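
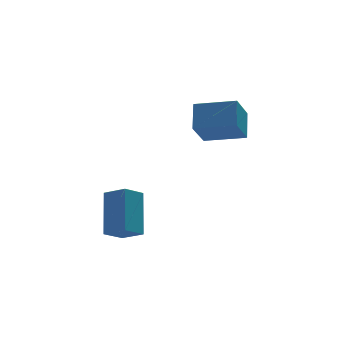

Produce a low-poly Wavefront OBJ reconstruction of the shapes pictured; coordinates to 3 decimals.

v -0.516 3.025 -4.945
v -1.273 2.702 -4.47
v -0.141 4.196 -3.549
v -0.897 3.872 -3.074
v 0.037 2.348 -4.526
v -0.719 2.024 -4.051
v 0.413 3.518 -3.13
v -0.344 3.195 -2.655
v 2.882 4.229 -1.24
v 2.21 3.507 -0.26
v 3.2 5.045 -0.42
v 2.528 4.323 0.56
v 4.192 3.417 -0.94
v 3.52 2.695 0.04
v 4.51 4.233 -0.12
v 3.838 3.511 0.86
f 2 4 1
f 5 2 1
f 1 4 3
f 3 5 1
f 2 8 4
f 6 2 5
f 6 8 2
f 4 8 3
f 7 5 3
f 3 8 7
f 7 6 5
f 8 6 7
f 10 12 9
f 13 10 9
f 9 12 11
f 11 13 9
f 10 16 12
f 14 10 13
f 14 16 10
f 12 16 11
f 15 13 11
f 11 16 15
f 15 14 13
f 16 14 15



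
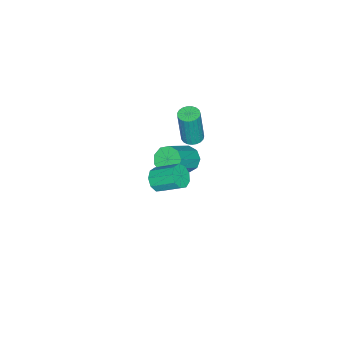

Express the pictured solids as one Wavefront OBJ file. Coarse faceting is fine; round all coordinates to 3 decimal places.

v 2.602 -0.5 2.948
v 3.203 -0.476 3.05
v 3.039 0.604 3.755
v 2.438 0.58 3.652
v 3.108 -0.264 2.704
v 2.945 0.816 3.408
v 2.777 -0.163 2.471
v 2.614 0.918 3.175
v 2.364 -0.219 2.462
v 2.2 0.861 3.166
v 2.062 -0.407 2.68
v 1.898 0.673 3.384
v 2.012 -0.639 3.023
v 1.849 0.442 3.728
v 2.239 -0.805 3.332
v 2.075 0.275 4.036
v 2.635 -0.829 3.46
v 2.471 0.251 4.165
v 3.016 -0.699 3.349
v 2.852 0.381 4.054
v -1.809 -1.172 1.556
v -1.336 -0.958 1.518
v -1.139 -1.054 3.405
v -1.611 -1.268 3.444
v -1.463 -0.784 1.54
v -1.265 -0.88 3.427
v -1.649 -0.677 1.565
v -1.452 -0.773 3.452
v -1.863 -0.656 1.588
v -1.666 -0.752 3.476
v -2.067 -0.724 1.606
v -1.87 -0.82 3.494
v -2.227 -0.869 1.615
v -2.03 -0.965 3.503
v -2.314 -1.067 1.615
v -2.117 -1.163 3.502
v -2.314 -1.283 1.604
v -2.117 -1.379 3.491
v -2.227 -1.479 1.584
v -2.03 -1.576 3.472
v -2.067 -1.623 1.56
v -1.87 -1.719 3.448
v -1.863 -1.689 1.536
v -1.665 -1.785 3.423
v -1.649 -1.665 1.515
v -1.452 -1.761 3.402
v -1.462 -1.556 1.501
v -1.265 -1.652 3.388
v -1.336 -1.381 1.496
v -1.139 -1.477 3.384
v -1.291 -1.169 1.502
v -1.094 -1.265 3.39
v -3.743 -2.53 -2.773
v -3.284 -2.638 -3.343
v -1.898 -2.898 -2.178
v -2.357 -2.79 -1.607
v -3.295 -2.147 -3.22
v -1.909 -2.407 -2.055
v -3.516 -1.835 -2.888
v -2.129 -2.095 -1.723
v -3.843 -1.848 -2.502
v -2.456 -2.109 -1.336
v -4.123 -2.181 -2.242
v -2.737 -2.441 -1.077
v -4.226 -2.676 -2.231
v -2.839 -2.937 -1.066
v -4.103 -3.103 -2.473
v -2.716 -3.364 -1.308
v -3.811 -3.262 -2.855
v -2.425 -3.522 -1.69
v -3.488 -3.078 -3.199
v -2.101 -3.339 -2.034
f 2 1 5
f 2 5 3
f 3 5 6
f 3 6 4
f 5 1 7
f 5 7 6
f 6 7 8
f 6 8 4
f 7 1 9
f 7 9 8
f 8 9 10
f 8 10 4
f 9 1 11
f 9 11 10
f 10 11 12
f 10 12 4
f 11 1 13
f 11 13 12
f 12 13 14
f 12 14 4
f 13 1 15
f 13 15 14
f 14 15 16
f 14 16 4
f 15 1 17
f 15 17 16
f 16 17 18
f 16 18 4
f 17 1 19
f 17 19 18
f 18 19 20
f 18 20 4
f 19 1 2
f 19 2 20
f 20 2 3
f 20 3 4
f 22 21 25
f 22 25 23
f 23 25 26
f 23 26 24
f 25 21 27
f 25 27 26
f 26 27 28
f 26 28 24
f 27 21 29
f 27 29 28
f 28 29 30
f 28 30 24
f 29 21 31
f 29 31 30
f 30 31 32
f 30 32 24
f 31 21 33
f 31 33 32
f 32 33 34
f 32 34 24
f 33 21 35
f 33 35 34
f 34 35 36
f 34 36 24
f 35 21 37
f 35 37 36
f 36 37 38
f 36 38 24
f 37 21 39
f 37 39 38
f 38 39 40
f 38 40 24
f 39 21 41
f 39 41 40
f 40 41 42
f 40 42 24
f 41 21 43
f 41 43 42
f 42 43 44
f 42 44 24
f 43 21 45
f 43 45 44
f 44 45 46
f 44 46 24
f 45 21 47
f 45 47 46
f 46 47 48
f 46 48 24
f 47 21 49
f 47 49 48
f 48 49 50
f 48 50 24
f 49 21 51
f 49 51 50
f 50 51 52
f 50 52 24
f 51 21 22
f 51 22 52
f 52 22 23
f 52 23 24
f 54 53 57
f 54 57 55
f 55 57 58
f 55 58 56
f 57 53 59
f 57 59 58
f 58 59 60
f 58 60 56
f 59 53 61
f 59 61 60
f 60 61 62
f 60 62 56
f 61 53 63
f 61 63 62
f 62 63 64
f 62 64 56
f 63 53 65
f 63 65 64
f 64 65 66
f 64 66 56
f 65 53 67
f 65 67 66
f 66 67 68
f 66 68 56
f 67 53 69
f 67 69 68
f 68 69 70
f 68 70 56
f 69 53 71
f 69 71 70
f 70 71 72
f 70 72 56
f 71 53 54
f 71 54 72
f 72 54 55
f 72 55 56



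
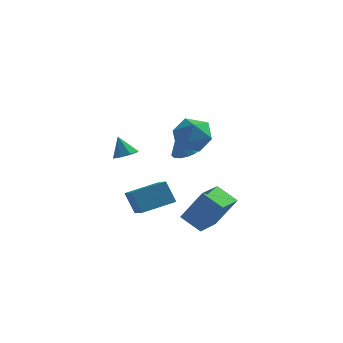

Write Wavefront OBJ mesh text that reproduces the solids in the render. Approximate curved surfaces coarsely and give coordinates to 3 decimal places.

v -2.939 1.668 -3.528
v -2.063 -0.057 -2.615
v -1.398 2.726 -3.01
v -0.521 1.001 -2.096
v -2.299 1.339 -4.764
v -1.422 -0.386 -3.85
v -0.757 2.397 -4.245
v 0.119 0.672 -3.332
v -1.581 -2.579 1.179
v -1.07 -2.119 1.308
v -2.039 -2.381 2.281
v -1.501 -1.89 1.088
v -1.979 -2.065 0.921
v -2.224 -2.541 0.905
v -2.092 -3.04 1.05
v -1.661 -3.269 1.27
v -1.183 -3.094 1.437
v -0.938 -2.618 1.453
v 1.649 -1.215 2.849
v 2.56 -1.727 2.353
v 0.9 -2.893 3.207
v 1.811 -3.405 2.711
v 1.937 -2.848 3.717
v 2.4 -1.811 3.496
v 1.06 -2.809 2.064
v 1.523 -1.772 1.843
v 2.196 -2.712 1.868
v 2.738 -2.736 2.89
v 0.722 -1.884 2.67
v 1.264 -1.908 3.692
v 0.15 2.563 -0.459
v 0.645 3.159 -0.16
v -0.29 2.297 0.799
v 0.274 3.356 -0.248
v -0.13 3.342 -0.393
v -0.459 3.118 -0.555
v -0.625 2.747 -0.692
v -0.583 2.325 -0.766
v -0.345 1.968 -0.759
v 0.026 1.77 -0.671
v 0.431 1.785 -0.526
v 0.76 2.008 -0.364
v 0.926 2.38 -0.227
v 0.884 2.801 -0.152
v 0.885 -1.397 -3.397
v 2.026 -1.456 -1.564
v 1.254 0.232 -3.575
v 2.395 0.174 -1.742
v 2.025 -1.734 -4.118
v 3.166 -1.792 -2.285
v 2.394 -0.104 -4.296
v 3.535 -0.163 -2.463
f 2 4 1
f 5 2 1
f 1 4 3
f 3 5 1
f 2 8 4
f 6 2 5
f 6 8 2
f 4 8 3
f 7 5 3
f 3 8 7
f 7 6 5
f 8 6 7
f 10 9 12
f 10 12 11
f 12 9 13
f 12 13 11
f 13 9 14
f 13 14 11
f 14 9 15
f 14 15 11
f 15 9 16
f 15 16 11
f 16 9 17
f 16 17 11
f 17 9 18
f 17 18 11
f 18 9 10
f 18 10 11
f 19 30 24
f 19 24 20
f 19 20 26
f 19 26 29
f 19 29 30
f 20 24 28
f 24 30 23
f 30 29 21
f 29 26 25
f 26 20 27
f 22 28 23
f 22 23 21
f 22 21 25
f 22 25 27
f 22 27 28
f 23 28 24
f 21 23 30
f 25 21 29
f 27 25 26
f 28 27 20
f 32 31 34
f 32 34 33
f 34 31 35
f 34 35 33
f 35 31 36
f 35 36 33
f 36 31 37
f 36 37 33
f 37 31 38
f 37 38 33
f 38 31 39
f 38 39 33
f 39 31 40
f 39 40 33
f 40 31 41
f 40 41 33
f 41 31 42
f 41 42 33
f 42 31 43
f 42 43 33
f 43 31 44
f 43 44 33
f 44 31 32
f 44 32 33
f 46 48 45
f 49 46 45
f 45 48 47
f 47 49 45
f 46 52 48
f 50 46 49
f 50 52 46
f 48 52 47
f 51 49 47
f 47 52 51
f 51 50 49
f 52 50 51



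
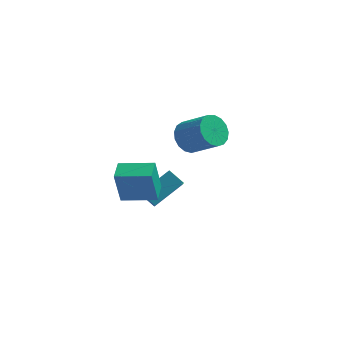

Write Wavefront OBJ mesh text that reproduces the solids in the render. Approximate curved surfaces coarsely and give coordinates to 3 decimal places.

v -0.6 -2.491 -1.668
v -0.868 -2.688 0.212
v -0.633 -1.358 -1.555
v -0.901 -1.554 0.326
v 1.221 -2.466 -1.406
v 0.953 -2.662 0.475
v 1.188 -1.332 -1.292
v 0.92 -1.529 0.588
v 2.282 -0.032 1.551
v 2.782 -0.292 0.787
v 4.139 -0.849 1.865
v 3.638 -0.588 2.629
v 2.905 0.14 0.855
v 4.262 -0.416 1.933
v 2.885 0.533 1.083
v 4.242 -0.023 2.161
v 2.727 0.797 1.418
v 4.084 0.24 2.496
v 2.467 0.871 1.784
v 3.824 0.314 2.862
v 2.164 0.738 2.096
v 3.521 0.181 3.174
v 1.889 0.429 2.283
v 3.245 -0.128 3.361
v 1.703 0.014 2.303
v 3.06 -0.543 3.381
v 1.65 -0.411 2.15
v 3.006 -0.968 3.228
v 1.741 -0.749 1.861
v 3.098 -1.306 2.938
v 1.957 -0.923 1.5
v 3.313 -1.48 2.578
v 2.247 -0.892 1.151
v 3.603 -1.449 2.229
v 2.544 -0.665 0.893
v 3.901 -1.222 1.971
v 0.681 -0.383 -3.551
v -0.114 -0.034 -2.961
v 0.367 1.086 -4.842
v -0.429 1.434 -4.251
v 1.929 0.766 -2.549
v 1.133 1.114 -1.958
v 1.614 2.234 -3.839
v 0.819 2.583 -3.249
f 2 4 1
f 5 2 1
f 1 4 3
f 3 5 1
f 2 8 4
f 6 2 5
f 6 8 2
f 4 8 3
f 7 5 3
f 3 8 7
f 7 6 5
f 8 6 7
f 10 9 13
f 10 13 11
f 11 13 14
f 11 14 12
f 13 9 15
f 13 15 14
f 14 15 16
f 14 16 12
f 15 9 17
f 15 17 16
f 16 17 18
f 16 18 12
f 17 9 19
f 17 19 18
f 18 19 20
f 18 20 12
f 19 9 21
f 19 21 20
f 20 21 22
f 20 22 12
f 21 9 23
f 21 23 22
f 22 23 24
f 22 24 12
f 23 9 25
f 23 25 24
f 24 25 26
f 24 26 12
f 25 9 27
f 25 27 26
f 26 27 28
f 26 28 12
f 27 9 29
f 27 29 28
f 28 29 30
f 28 30 12
f 29 9 31
f 29 31 30
f 30 31 32
f 30 32 12
f 31 9 33
f 31 33 32
f 32 33 34
f 32 34 12
f 33 9 35
f 33 35 34
f 34 35 36
f 34 36 12
f 35 9 10
f 35 10 36
f 36 10 11
f 36 11 12
f 38 40 37
f 41 38 37
f 37 40 39
f 39 41 37
f 38 44 40
f 42 38 41
f 42 44 38
f 40 44 39
f 43 41 39
f 39 44 43
f 43 42 41
f 44 42 43



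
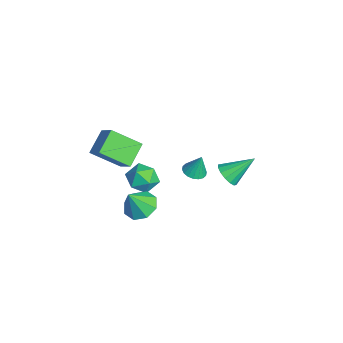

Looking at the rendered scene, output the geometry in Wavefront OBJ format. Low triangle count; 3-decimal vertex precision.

v -0.306 0.587 1.65
v 0.045 1.157 1.447
v -0.154 0.953 2.95
v -0.25 1.256 1.454
v -0.556 1.223 1.5
v -0.813 1.064 1.575
v -0.97 0.81 1.665
v -0.995 0.512 1.752
v -0.884 0.229 1.818
v -0.658 0.016 1.852
v -0.363 -0.083 1.845
v -0.057 -0.05 1.8
v 0.2 0.109 1.725
v 0.357 0.363 1.635
v 0.382 0.661 1.548
v 0.271 0.945 1.481
v 0.471 -2.572 -0.064
v 1.117 -1.815 0.16
v 0.809 -3.288 1.384
v 0.39 -1.668 0.402
v -0.29 -2.051 0.372
v -0.524 -2.738 0.086
v -0.175 -3.329 -0.287
v 0.552 -3.476 -0.53
v 1.232 -3.093 -0.499
v 1.466 -2.405 -0.214
v -1.515 -3.27 1.684
v -1.936 -4.89 2.833
v -2.559 -2.4 2.528
v -2.98 -4.019 3.677
v -0.48 -2.901 2.583
v -0.901 -4.52 3.732
v -1.524 -2.03 3.427
v -1.945 -3.65 4.576
v -3.115 -2.145 -0.64
v -2.451 -1.539 -1.185
v -1.949 -2.321 0.585
v -1.285 -1.715 0.04
v -2.147 -1.295 0.471
v -2.868 -1.186 -0.287
v -1.532 -2.674 -0.313
v -2.253 -2.565 -1.071
v -1.473 -1.866 -0.983
v -1.853 -1.013 -0.499
v -2.547 -2.847 -0.101
v -2.927 -1.994 0.383
v -1.372 2.691 -0.147
v -0.691 2.394 0.245
v -1.368 4.249 1.027
v -0.536 2.638 -0.079
v -0.605 2.897 -0.422
v -0.88 3.1 -0.691
v -1.286 3.194 -0.814
v -1.715 3.153 -0.759
v -2.052 2.989 -0.539
v -2.207 2.745 -0.215
v -2.139 2.486 0.128
v -1.864 2.283 0.397
v -1.458 2.189 0.52
v -1.029 2.229 0.465
f 2 1 4
f 2 4 3
f 4 1 5
f 4 5 3
f 5 1 6
f 5 6 3
f 6 1 7
f 6 7 3
f 7 1 8
f 7 8 3
f 8 1 9
f 8 9 3
f 9 1 10
f 9 10 3
f 10 1 11
f 10 11 3
f 11 1 12
f 11 12 3
f 12 1 13
f 12 13 3
f 13 1 14
f 13 14 3
f 14 1 15
f 14 15 3
f 15 1 16
f 15 16 3
f 16 1 2
f 16 2 3
f 18 17 20
f 18 20 19
f 20 17 21
f 20 21 19
f 21 17 22
f 21 22 19
f 22 17 23
f 22 23 19
f 23 17 24
f 23 24 19
f 24 17 25
f 24 25 19
f 25 17 26
f 25 26 19
f 26 17 18
f 26 18 19
f 28 30 27
f 31 28 27
f 27 30 29
f 29 31 27
f 28 34 30
f 32 28 31
f 32 34 28
f 30 34 29
f 33 31 29
f 29 34 33
f 33 32 31
f 34 32 33
f 35 46 40
f 35 40 36
f 35 36 42
f 35 42 45
f 35 45 46
f 36 40 44
f 40 46 39
f 46 45 37
f 45 42 41
f 42 36 43
f 38 44 39
f 38 39 37
f 38 37 41
f 38 41 43
f 38 43 44
f 39 44 40
f 37 39 46
f 41 37 45
f 43 41 42
f 44 43 36
f 48 47 50
f 48 50 49
f 50 47 51
f 50 51 49
f 51 47 52
f 51 52 49
f 52 47 53
f 52 53 49
f 53 47 54
f 53 54 49
f 54 47 55
f 54 55 49
f 55 47 56
f 55 56 49
f 56 47 57
f 56 57 49
f 57 47 58
f 57 58 49
f 58 47 59
f 58 59 49
f 59 47 60
f 59 60 49
f 60 47 48
f 60 48 49



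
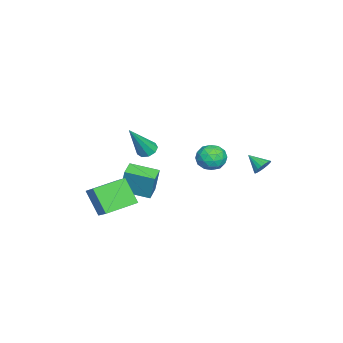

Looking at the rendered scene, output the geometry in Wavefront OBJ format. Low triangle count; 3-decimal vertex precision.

v 1.455 -1.509 2.619
v 1.76 -1.016 2.637
v 2.425 -2.171 4.421
v 1.419 -0.972 2.836
v 1.096 -1.18 2.934
v 0.94 -1.542 2.885
v 1.026 -1.888 2.711
v 1.312 -2.057 2.495
v 1.665 -1.97 2.337
v 1.92 -1.667 2.311
v 1.957 -1.29 2.429
v -2.517 3.596 -0.136
v -2.144 3.238 -0.421
v -2.883 2.744 0.456
v -2.002 3.32 -0.215
v -1.962 3.456 0.005
v -2.032 3.62 0.198
v -2.198 3.78 0.325
v -2.427 3.902 0.36
v -2.675 3.964 0.297
v -2.891 3.954 0.148
v -3.033 3.872 -0.057
v -3.073 3.736 -0.278
v -3.003 3.572 -0.47
v -2.837 3.413 -0.597
v -2.608 3.29 -0.632
v -2.36 3.228 -0.569
v -1.878 -3.604 -1.923
v -1.641 -3.292 -0.31
v -1.899 -1.993 -2.232
v -1.662 -1.682 -0.618
v -0.918 -3.618 -2.062
v -0.681 -3.307 -0.448
v -0.939 -2.008 -2.37
v -0.702 -1.696 -0.757
v 1.221 -3.144 0.034
v 2.461 -2.382 1.005
v 1.78 -2.335 -1.315
v 3.02 -1.573 -0.344
v 2.32 -4.487 -0.316
v 3.56 -3.725 0.655
v 2.879 -3.678 -1.665
v 4.119 -2.916 -0.694
v 0.281 1.801 2.081
v 0.597 1.488 1.342
v -0.977 1.292 1.758
v -0.661 0.979 1.019
v -0.42 0.635 1.771
v 0.358 0.949 1.971
v -0.738 1.831 1.129
v 0.04 2.145 1.329
v -0.033 1.507 0.754
v 0.164 0.767 1.151
v -0.544 2.013 1.949
v -0.347 1.273 2.346
v 0.55 1.689 1.74
v -0.93 1.091 1.36
v -0.788 0.889 1.802
v -0.602 0.705 1.368
v 0.409 1.372 2.11
v 0.595 1.188 1.675
v -0.003 0.687 1.928
v -0.975 1.592 1.425
v -0.789 1.408 0.99
v 0.222 2.075 1.732
v 0.408 1.891 1.298
v -0.377 2.093 1.172
v 0.365 1.516 0.96
v -0.374 1.217 0.77
v -0.42 1.718 0.834
v 0.038 1.903 0.952
v 0.481 1.081 1.193
v -0.259 0.783 1.003
v -0.117 0.58 1.446
v 0.34 0.765 1.563
v 0.111 1.093 0.847
v -0.121 1.997 2.097
v -0.861 1.699 1.907
v -0.72 2.015 1.537
v -0.263 2.2 1.654
v -0.006 1.563 2.33
v -0.745 1.264 2.14
v -0.418 0.877 2.148
v 0.04 1.062 2.266
v -0.491 1.687 2.253
f 2 1 4
f 2 4 3
f 4 1 5
f 4 5 3
f 5 1 6
f 5 6 3
f 6 1 7
f 6 7 3
f 7 1 8
f 7 8 3
f 8 1 9
f 8 9 3
f 9 1 10
f 9 10 3
f 10 1 11
f 10 11 3
f 11 1 2
f 11 2 3
f 13 12 15
f 13 15 14
f 15 12 16
f 15 16 14
f 16 12 17
f 16 17 14
f 17 12 18
f 17 18 14
f 18 12 19
f 18 19 14
f 19 12 20
f 19 20 14
f 20 12 21
f 20 21 14
f 21 12 22
f 21 22 14
f 22 12 23
f 22 23 14
f 23 12 24
f 23 24 14
f 24 12 25
f 24 25 14
f 25 12 26
f 25 26 14
f 26 12 27
f 26 27 14
f 27 12 13
f 27 13 14
f 29 31 28
f 32 29 28
f 28 31 30
f 30 32 28
f 29 35 31
f 33 29 32
f 33 35 29
f 31 35 30
f 34 32 30
f 30 35 34
f 34 33 32
f 35 33 34
f 37 39 36
f 40 37 36
f 36 39 38
f 38 40 36
f 37 43 39
f 41 37 40
f 41 43 37
f 39 43 38
f 42 40 38
f 38 43 42
f 42 41 40
f 43 41 42
f 44 81 60
f 81 55 84
f 60 84 49
f 81 84 60
f 44 60 56
f 60 49 61
f 56 61 45
f 60 61 56
f 44 56 65
f 56 45 66
f 65 66 51
f 56 66 65
f 44 65 77
f 65 51 80
f 77 80 54
f 65 80 77
f 44 77 81
f 77 54 85
f 81 85 55
f 77 85 81
f 45 61 72
f 61 49 75
f 72 75 53
f 61 75 72
f 49 84 62
f 84 55 83
f 62 83 48
f 84 83 62
f 55 85 82
f 85 54 78
f 82 78 46
f 85 78 82
f 54 80 79
f 80 51 67
f 79 67 50
f 80 67 79
f 51 66 71
f 66 45 68
f 71 68 52
f 66 68 71
f 47 73 59
f 73 53 74
f 59 74 48
f 73 74 59
f 47 59 57
f 59 48 58
f 57 58 46
f 59 58 57
f 47 57 64
f 57 46 63
f 64 63 50
f 57 63 64
f 47 64 69
f 64 50 70
f 69 70 52
f 64 70 69
f 47 69 73
f 69 52 76
f 73 76 53
f 69 76 73
f 48 74 62
f 74 53 75
f 62 75 49
f 74 75 62
f 46 58 82
f 58 48 83
f 82 83 55
f 58 83 82
f 50 63 79
f 63 46 78
f 79 78 54
f 63 78 79
f 52 70 71
f 70 50 67
f 71 67 51
f 70 67 71
f 53 76 72
f 76 52 68
f 72 68 45
f 76 68 72



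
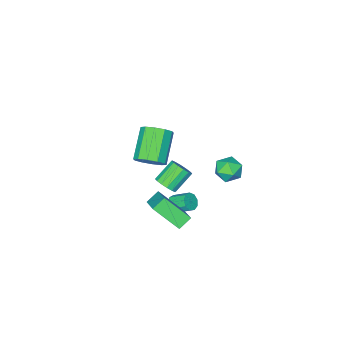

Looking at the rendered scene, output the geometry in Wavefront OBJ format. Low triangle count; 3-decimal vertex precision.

v -2.515 1.142 -0.192
v -1.71 0.83 -0.318
v -2.77 0.11 0.738
v -1.965 -0.202 0.612
v -2.078 0.562 1.019
v -1.92 1.199 0.444
v -2.56 -0.259 -0.024
v -2.402 0.378 -0.599
v -1.738 -0.036 -0.214
v -1.44 0.471 0.43
v -3.04 0.469 -0.01
v -2.742 0.976 0.634
v 0.031 -1.299 -2.782
v 0.471 -1.359 -2.425
v 0.07 -0.481 -1.782
v -0.371 -0.421 -2.138
v 0.563 -1.108 -2.709
v 0.162 -0.231 -2.066
v 0.406 -0.947 -3.028
v 0.004 -0.069 -2.384
v 0.073 -0.95 -3.231
v -0.329 -0.073 -2.587
v -0.28 -1.117 -3.224
v -0.681 -0.239 -2.58
v -0.487 -1.368 -3.01
v -0.888 -0.491 -2.367
v -0.452 -1.587 -2.689
v -0.854 -0.71 -2.046
v -0.191 -1.671 -2.412
v -0.593 -0.794 -1.768
v 0.173 -1.581 -2.307
v -0.228 -0.703 -1.664
v 2.466 -0.377 3.134
v 3.127 -0.522 3.697
v 1.855 -1.467 4.949
v 1.194 -1.323 4.386
v 2.899 -0.045 3.825
v 1.626 -0.99 5.077
v 2.505 0.305 3.689
v 1.232 -0.64 4.94
v 2.097 0.394 3.341
v 0.824 -0.551 4.593
v 1.829 0.189 2.914
v 0.557 -0.757 4.166
v 1.805 -0.233 2.571
v 0.533 -1.178 3.823
v 2.034 -0.71 2.443
v 0.761 -1.655 3.695
v 2.428 -1.06 2.58
v 1.155 -2.005 3.831
v 2.836 -1.149 2.927
v 1.563 -2.094 4.179
v 3.103 -0.943 3.354
v 1.831 -1.889 4.606
v 1.394 -1.029 -0.558
v 2.157 0.412 0.455
v 0.653 0.236 -1.799
v 1.417 1.677 -0.786
v 2.143 -1.077 -1.054
v 2.907 0.364 -0.041
v 1.403 0.188 -2.295
v 2.166 1.629 -1.282
v -0.991 -3.316 -3.287
v -0.55 -3.492 -2.746
v -1.707 -3.461 -1.792
v -2.149 -3.284 -2.333
v -0.548 -3.119 -2.755
v -1.705 -3.088 -1.801
v -0.664 -2.799 -2.907
v -1.821 -2.768 -1.953
v -0.868 -2.618 -3.16
v -2.025 -2.586 -2.206
v -1.105 -2.623 -3.448
v -2.262 -2.592 -2.494
v -1.312 -2.814 -3.692
v -2.469 -2.783 -2.738
v -1.433 -3.139 -3.828
v -2.59 -3.108 -2.874
v -1.435 -3.512 -3.819
v -2.592 -3.481 -2.865
v -1.319 -3.832 -3.667
v -2.476 -3.801 -2.713
v -1.115 -4.014 -3.414
v -2.272 -3.982 -2.46
v -0.878 -4.008 -3.126
v -2.035 -3.977 -2.172
v -0.671 -3.817 -2.882
v -1.828 -3.786 -1.928
f 1 12 6
f 1 6 2
f 1 2 8
f 1 8 11
f 1 11 12
f 2 6 10
f 6 12 5
f 12 11 3
f 11 8 7
f 8 2 9
f 4 10 5
f 4 5 3
f 4 3 7
f 4 7 9
f 4 9 10
f 5 10 6
f 3 5 12
f 7 3 11
f 9 7 8
f 10 9 2
f 14 13 17
f 14 17 15
f 15 17 18
f 15 18 16
f 17 13 19
f 17 19 18
f 18 19 20
f 18 20 16
f 19 13 21
f 19 21 20
f 20 21 22
f 20 22 16
f 21 13 23
f 21 23 22
f 22 23 24
f 22 24 16
f 23 13 25
f 23 25 24
f 24 25 26
f 24 26 16
f 25 13 27
f 25 27 26
f 26 27 28
f 26 28 16
f 27 13 29
f 27 29 28
f 28 29 30
f 28 30 16
f 29 13 31
f 29 31 30
f 30 31 32
f 30 32 16
f 31 13 14
f 31 14 32
f 32 14 15
f 32 15 16
f 34 33 37
f 34 37 35
f 35 37 38
f 35 38 36
f 37 33 39
f 37 39 38
f 38 39 40
f 38 40 36
f 39 33 41
f 39 41 40
f 40 41 42
f 40 42 36
f 41 33 43
f 41 43 42
f 42 43 44
f 42 44 36
f 43 33 45
f 43 45 44
f 44 45 46
f 44 46 36
f 45 33 47
f 45 47 46
f 46 47 48
f 46 48 36
f 47 33 49
f 47 49 48
f 48 49 50
f 48 50 36
f 49 33 51
f 49 51 50
f 50 51 52
f 50 52 36
f 51 33 53
f 51 53 52
f 52 53 54
f 52 54 36
f 53 33 34
f 53 34 54
f 54 34 35
f 54 35 36
f 56 58 55
f 59 56 55
f 55 58 57
f 57 59 55
f 56 62 58
f 60 56 59
f 60 62 56
f 58 62 57
f 61 59 57
f 57 62 61
f 61 60 59
f 62 60 61
f 64 63 67
f 64 67 65
f 65 67 68
f 65 68 66
f 67 63 69
f 67 69 68
f 68 69 70
f 68 70 66
f 69 63 71
f 69 71 70
f 70 71 72
f 70 72 66
f 71 63 73
f 71 73 72
f 72 73 74
f 72 74 66
f 73 63 75
f 73 75 74
f 74 75 76
f 74 76 66
f 75 63 77
f 75 77 76
f 76 77 78
f 76 78 66
f 77 63 79
f 77 79 78
f 78 79 80
f 78 80 66
f 79 63 81
f 79 81 80
f 80 81 82
f 80 82 66
f 81 63 83
f 81 83 82
f 82 83 84
f 82 84 66
f 83 63 85
f 83 85 84
f 84 85 86
f 84 86 66
f 85 63 87
f 85 87 86
f 86 87 88
f 86 88 66
f 87 63 64
f 87 64 88
f 88 64 65
f 88 65 66



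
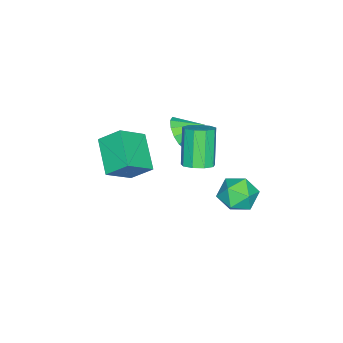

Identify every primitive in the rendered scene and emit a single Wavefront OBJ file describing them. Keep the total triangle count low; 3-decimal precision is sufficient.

v -2.16 -2.396 2.696
v -1.306 -2.257 3.134
v -2.68 -1.244 3.344
v -1.284 -1.981 2.663
v -1.54 -1.837 2.202
v -1.992 -1.87 1.898
v -2.499 -2.07 1.847
v -2.897 -2.373 2.066
v -3.062 -2.684 2.484
v -2.94 -2.903 2.97
v -2.571 -2.96 3.369
v -2.071 -2.839 3.554
v -1.599 -2.577 3.466
v -0.562 -4.683 2.256
v 0.729 -5.374 3.353
v -0.79 -3.582 3.218
v 0.501 -4.274 4.316
v 0.939 -3.486 1.244
v 2.23 -4.178 2.342
v 0.711 -2.386 2.207
v 2.002 -3.077 3.304
v 0.071 -0.303 2.873
v 0.536 0.26 3.267
v -0.506 -0.173 5.12
v -0.971 -0.737 4.727
v 0.068 0.505 3.061
v -0.975 0.072 4.914
v -0.399 0.372 2.767
v -1.442 -0.062 4.62
v -0.646 -0.077 2.523
v -1.689 -0.511 4.376
v -0.557 -0.632 2.443
v -1.6 -1.066 4.296
v -0.174 -1.033 2.565
v -1.217 -1.467 4.418
v 0.324 -1.093 2.831
v -0.719 -1.526 4.684
v 0.704 -0.783 3.117
v -0.339 -1.216 4.97
v 0.788 -0.248 3.289
v -0.255 -0.682 5.142
v -3.857 0.679 -3.01
v -2.881 1.247 -2.717
v -3.619 -0.487 -1.543
v -2.643 0.081 -1.25
v -3.68 0.603 -1.131
v -3.827 1.324 -2.037
v -2.673 -0.564 -2.223
v -2.82 0.157 -3.129
v -2.149 0.479 -2.23
v -2.771 1.2 -1.556
v -3.729 -0.44 -2.704
v -4.351 0.281 -2.03
f 2 1 4
f 2 4 3
f 4 1 5
f 4 5 3
f 5 1 6
f 5 6 3
f 6 1 7
f 6 7 3
f 7 1 8
f 7 8 3
f 8 1 9
f 8 9 3
f 9 1 10
f 9 10 3
f 10 1 11
f 10 11 3
f 11 1 12
f 11 12 3
f 12 1 13
f 12 13 3
f 13 1 2
f 13 2 3
f 15 17 14
f 18 15 14
f 14 17 16
f 16 18 14
f 15 21 17
f 19 15 18
f 19 21 15
f 17 21 16
f 20 18 16
f 16 21 20
f 20 19 18
f 21 19 20
f 23 22 26
f 23 26 24
f 24 26 27
f 24 27 25
f 26 22 28
f 26 28 27
f 27 28 29
f 27 29 25
f 28 22 30
f 28 30 29
f 29 30 31
f 29 31 25
f 30 22 32
f 30 32 31
f 31 32 33
f 31 33 25
f 32 22 34
f 32 34 33
f 33 34 35
f 33 35 25
f 34 22 36
f 34 36 35
f 35 36 37
f 35 37 25
f 36 22 38
f 36 38 37
f 37 38 39
f 37 39 25
f 38 22 40
f 38 40 39
f 39 40 41
f 39 41 25
f 40 22 23
f 40 23 41
f 41 23 24
f 41 24 25
f 42 53 47
f 42 47 43
f 42 43 49
f 42 49 52
f 42 52 53
f 43 47 51
f 47 53 46
f 53 52 44
f 52 49 48
f 49 43 50
f 45 51 46
f 45 46 44
f 45 44 48
f 45 48 50
f 45 50 51
f 46 51 47
f 44 46 53
f 48 44 52
f 50 48 49
f 51 50 43



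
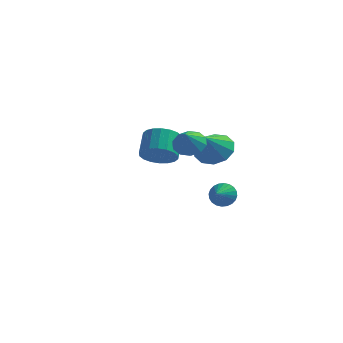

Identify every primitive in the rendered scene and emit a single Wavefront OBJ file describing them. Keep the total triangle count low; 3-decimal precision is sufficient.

v -0.092 3.892 -3.189
v 0.585 3.999 -2.883
v -0.168 2.948 -2.691
v 0.411 4.119 -2.68
v 0.161 4.205 -2.555
v -0.128 4.243 -2.527
v -0.411 4.228 -2.599
v -0.646 4.162 -2.761
v -0.796 4.055 -2.988
v -0.839 3.923 -3.245
v -0.768 3.786 -3.494
v -0.595 3.665 -3.697
v -0.344 3.579 -3.822
v -0.056 3.541 -3.85
v 0.227 3.556 -3.778
v 0.462 3.622 -3.616
v 0.612 3.73 -3.389
v 0.655 3.862 -3.132
v -0.254 2.8 0.452
v 0.179 3.508 1.143
v -0.526 1.78 1.668
v -0.476 3.634 1.102
v -1.046 3.441 0.813
v -1.313 3.003 0.386
v -1.176 2.488 -0.016
v -0.688 2.092 -0.239
v -0.033 1.966 -0.198
v 0.537 2.16 0.091
v 0.804 2.597 0.518
v 0.668 3.112 0.92
v -2.764 1.714 0.131
v -1.856 2.008 -0.09
v -2.008 3.14 0.787
v -2.916 2.846 1.009
v -2.099 2.209 -0.391
v -2.251 3.341 0.486
v -2.474 2.312 -0.589
v -2.626 3.443 0.288
v -2.906 2.296 -0.644
v -3.058 3.428 0.233
v -3.31 2.166 -0.546
v -3.463 3.297 0.332
v -3.606 1.945 -0.313
v -3.759 3.077 0.565
v -3.735 1.679 0.008
v -3.888 2.811 0.885
v -3.672 1.42 0.353
v -3.824 2.552 1.23
v -3.429 1.219 0.654
v -3.581 2.351 1.531
v -3.054 1.117 0.852
v -3.206 2.248 1.729
v -2.622 1.132 0.907
v -2.774 2.264 1.784
v -2.217 1.263 0.808
v -2.37 2.394 1.686
v -1.921 1.483 0.575
v -2.074 2.615 1.453
v -1.792 1.749 0.255
v -1.945 2.881 1.132
v 0.18 -2.886 3.301
v 1 -2.906 3.285
v 0.18 -3.614 4.179
v 0.858 -2.531 3.595
v 0.458 -2.292 3.794
v -0.049 -2.28 3.804
v -0.468 -2.499 3.622
v -0.64 -2.867 3.318
v -0.498 -3.241 3.007
v -0.098 -3.48 2.809
v 0.409 -3.492 2.799
v 0.828 -3.273 2.98
f 2 1 4
f 2 4 3
f 4 1 5
f 4 5 3
f 5 1 6
f 5 6 3
f 6 1 7
f 6 7 3
f 7 1 8
f 7 8 3
f 8 1 9
f 8 9 3
f 9 1 10
f 9 10 3
f 10 1 11
f 10 11 3
f 11 1 12
f 11 12 3
f 12 1 13
f 12 13 3
f 13 1 14
f 13 14 3
f 14 1 15
f 14 15 3
f 15 1 16
f 15 16 3
f 16 1 17
f 16 17 3
f 17 1 18
f 17 18 3
f 18 1 2
f 18 2 3
f 20 19 22
f 20 22 21
f 22 19 23
f 22 23 21
f 23 19 24
f 23 24 21
f 24 19 25
f 24 25 21
f 25 19 26
f 25 26 21
f 26 19 27
f 26 27 21
f 27 19 28
f 27 28 21
f 28 19 29
f 28 29 21
f 29 19 30
f 29 30 21
f 30 19 20
f 30 20 21
f 32 31 35
f 32 35 33
f 33 35 36
f 33 36 34
f 35 31 37
f 35 37 36
f 36 37 38
f 36 38 34
f 37 31 39
f 37 39 38
f 38 39 40
f 38 40 34
f 39 31 41
f 39 41 40
f 40 41 42
f 40 42 34
f 41 31 43
f 41 43 42
f 42 43 44
f 42 44 34
f 43 31 45
f 43 45 44
f 44 45 46
f 44 46 34
f 45 31 47
f 45 47 46
f 46 47 48
f 46 48 34
f 47 31 49
f 47 49 48
f 48 49 50
f 48 50 34
f 49 31 51
f 49 51 50
f 50 51 52
f 50 52 34
f 51 31 53
f 51 53 52
f 52 53 54
f 52 54 34
f 53 31 55
f 53 55 54
f 54 55 56
f 54 56 34
f 55 31 57
f 55 57 56
f 56 57 58
f 56 58 34
f 57 31 59
f 57 59 58
f 58 59 60
f 58 60 34
f 59 31 32
f 59 32 60
f 60 32 33
f 60 33 34
f 62 61 64
f 62 64 63
f 64 61 65
f 64 65 63
f 65 61 66
f 65 66 63
f 66 61 67
f 66 67 63
f 67 61 68
f 67 68 63
f 68 61 69
f 68 69 63
f 69 61 70
f 69 70 63
f 70 61 71
f 70 71 63
f 71 61 72
f 71 72 63
f 72 61 62
f 72 62 63



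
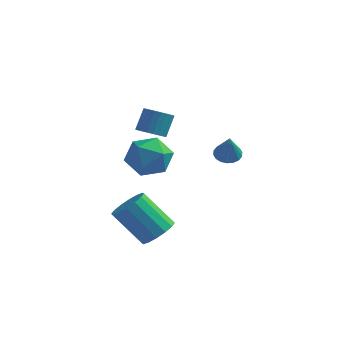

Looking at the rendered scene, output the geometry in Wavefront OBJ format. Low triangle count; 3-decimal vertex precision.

v -1.041 -2.367 -3.145
v -0.366 -2.469 -2.528
v -1.784 -2.476 -0.978
v -2.459 -2.373 -1.595
v -0.42 -1.998 -2.575
v -1.838 -2.005 -1.025
v -0.64 -1.626 -2.774
v -2.058 -1.633 -1.225
v -0.967 -1.452 -3.073
v -2.385 -1.459 -1.524
v -1.315 -1.523 -3.391
v -2.732 -1.53 -1.842
v -1.589 -1.821 -3.643
v -3.006 -1.827 -2.094
v -1.716 -2.264 -3.762
v -3.134 -2.271 -2.212
v -1.662 -2.735 -3.715
v -3.08 -2.742 -2.165
v -1.442 -3.107 -3.515
v -2.86 -3.114 -1.966
v -1.115 -3.281 -3.216
v -2.533 -3.288 -1.667
v -0.768 -3.21 -2.898
v -2.185 -3.217 -1.349
v -0.494 -2.913 -2.646
v -1.911 -2.919 -1.097
v 0.048 3.539 -1.014
v 0.627 3.875 -0.986
v 0.352 2.901 0.354
v 0.435 4.063 -0.856
v 0.166 4.146 -0.757
v -0.126 4.11 -0.709
v -0.383 3.96 -0.722
v -0.555 3.727 -0.792
v -0.608 3.457 -0.907
v -0.531 3.203 -1.042
v -0.339 3.015 -1.172
v -0.07 2.932 -1.271
v 0.222 2.968 -1.319
v 0.479 3.118 -1.306
v 0.652 3.351 -1.236
v 0.704 3.621 -1.122
v -2.568 0.628 1.265
v -2.243 0.067 1.578
v -2.107 0.731 2.628
v -2.432 1.292 2.315
v -2.024 0.201 1.465
v -1.888 0.865 2.515
v -1.887 0.4 1.321
v -1.751 1.064 2.371
v -1.855 0.633 1.169
v -1.718 1.298 2.219
v -1.93 0.866 1.031
v -1.794 1.531 2.081
v -2.103 1.063 0.929
v -1.967 1.728 1.979
v -2.347 1.193 0.878
v -2.211 1.858 1.928
v -2.624 1.237 0.886
v -2.488 1.902 1.936
v -2.893 1.189 0.952
v -2.757 1.853 2.002
v -3.112 1.055 1.065
v -2.976 1.719 2.115
v -3.249 0.856 1.209
v -3.113 1.52 2.259
v -3.282 0.622 1.361
v -3.145 1.287 2.411
v -3.206 0.389 1.499
v -3.07 1.054 2.549
v -3.033 0.192 1.601
v -2.897 0.857 2.651
v -2.789 0.062 1.652
v -2.653 0.727 2.702
v -2.512 0.018 1.644
v -2.376 0.683 2.694
v -2.423 0.763 0.458
v -2.007 0.293 -0.551
v -2.533 -0.993 1.231
v -2.117 -1.463 0.222
v -1.405 -0.804 0.908
v -1.337 0.282 0.431
v -3.203 -0.982 0.249
v -3.135 0.104 -0.228
v -2.489 -0.785 -0.68
v -1.378 -0.675 -0.272
v -3.162 -0.025 0.952
v -2.051 0.085 1.36
f 2 1 5
f 2 5 3
f 3 5 6
f 3 6 4
f 5 1 7
f 5 7 6
f 6 7 8
f 6 8 4
f 7 1 9
f 7 9 8
f 8 9 10
f 8 10 4
f 9 1 11
f 9 11 10
f 10 11 12
f 10 12 4
f 11 1 13
f 11 13 12
f 12 13 14
f 12 14 4
f 13 1 15
f 13 15 14
f 14 15 16
f 14 16 4
f 15 1 17
f 15 17 16
f 16 17 18
f 16 18 4
f 17 1 19
f 17 19 18
f 18 19 20
f 18 20 4
f 19 1 21
f 19 21 20
f 20 21 22
f 20 22 4
f 21 1 23
f 21 23 22
f 22 23 24
f 22 24 4
f 23 1 25
f 23 25 24
f 24 25 26
f 24 26 4
f 25 1 2
f 25 2 26
f 26 2 3
f 26 3 4
f 28 27 30
f 28 30 29
f 30 27 31
f 30 31 29
f 31 27 32
f 31 32 29
f 32 27 33
f 32 33 29
f 33 27 34
f 33 34 29
f 34 27 35
f 34 35 29
f 35 27 36
f 35 36 29
f 36 27 37
f 36 37 29
f 37 27 38
f 37 38 29
f 38 27 39
f 38 39 29
f 39 27 40
f 39 40 29
f 40 27 41
f 40 41 29
f 41 27 42
f 41 42 29
f 42 27 28
f 42 28 29
f 44 43 47
f 44 47 45
f 45 47 48
f 45 48 46
f 47 43 49
f 47 49 48
f 48 49 50
f 48 50 46
f 49 43 51
f 49 51 50
f 50 51 52
f 50 52 46
f 51 43 53
f 51 53 52
f 52 53 54
f 52 54 46
f 53 43 55
f 53 55 54
f 54 55 56
f 54 56 46
f 55 43 57
f 55 57 56
f 56 57 58
f 56 58 46
f 57 43 59
f 57 59 58
f 58 59 60
f 58 60 46
f 59 43 61
f 59 61 60
f 60 61 62
f 60 62 46
f 61 43 63
f 61 63 62
f 62 63 64
f 62 64 46
f 63 43 65
f 63 65 64
f 64 65 66
f 64 66 46
f 65 43 67
f 65 67 66
f 66 67 68
f 66 68 46
f 67 43 69
f 67 69 68
f 68 69 70
f 68 70 46
f 69 43 71
f 69 71 70
f 70 71 72
f 70 72 46
f 71 43 73
f 71 73 72
f 72 73 74
f 72 74 46
f 73 43 75
f 73 75 74
f 74 75 76
f 74 76 46
f 75 43 44
f 75 44 76
f 76 44 45
f 76 45 46
f 77 88 82
f 77 82 78
f 77 78 84
f 77 84 87
f 77 87 88
f 78 82 86
f 82 88 81
f 88 87 79
f 87 84 83
f 84 78 85
f 80 86 81
f 80 81 79
f 80 79 83
f 80 83 85
f 80 85 86
f 81 86 82
f 79 81 88
f 83 79 87
f 85 83 84
f 86 85 78



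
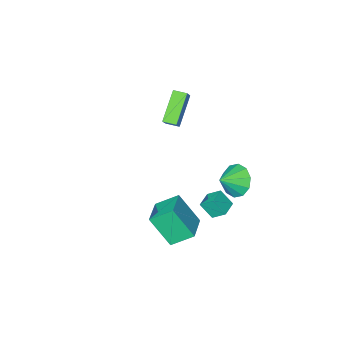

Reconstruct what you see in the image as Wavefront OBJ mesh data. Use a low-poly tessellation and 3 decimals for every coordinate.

v -2.459 3.67 0.188
v -2.052 3.085 1.052
v -1.631 4.231 0.177
v -1.224 3.646 1.042
v -2.036 3.034 -0.442
v -1.629 2.449 0.423
v -1.208 3.595 -0.452
v -0.801 3.01 0.412
v -4.321 -3.51 3.039
v -3.792 -2.987 3.876
v -3.028 -2.554 1.626
v -2.499 -2.032 2.464
v -3.801 -4.128 3.096
v -3.272 -3.606 3.934
v -2.508 -3.173 1.684
v -1.979 -2.65 2.521
v -3.794 1.975 0.088
v -3.33 2.492 -0.739
v -2.666 2.025 0.752
v -3.591 2.95 -0.33
v -3.929 3.036 0.239
v -4.216 2.717 0.75
v -4.342 2.114 1.008
v -4.258 1.458 0.915
v -3.997 1 0.506
v -3.659 0.915 -0.063
v -3.372 1.234 -0.574
v -3.246 1.837 -0.832
v 0.587 2.897 -1.102
v -0.434 3.606 -0.262
v 1.718 4.137 -0.774
v 0.697 4.845 0.066
v 1.243 1.855 0.574
v 0.222 2.563 1.414
v 2.374 3.094 0.902
v 1.353 3.803 1.742
f 2 4 1
f 5 2 1
f 1 4 3
f 3 5 1
f 2 8 4
f 6 2 5
f 6 8 2
f 4 8 3
f 7 5 3
f 3 8 7
f 7 6 5
f 8 6 7
f 10 12 9
f 13 10 9
f 9 12 11
f 11 13 9
f 10 16 12
f 14 10 13
f 14 16 10
f 12 16 11
f 15 13 11
f 11 16 15
f 15 14 13
f 16 14 15
f 18 17 20
f 18 20 19
f 20 17 21
f 20 21 19
f 21 17 22
f 21 22 19
f 22 17 23
f 22 23 19
f 23 17 24
f 23 24 19
f 24 17 25
f 24 25 19
f 25 17 26
f 25 26 19
f 26 17 27
f 26 27 19
f 27 17 28
f 27 28 19
f 28 17 18
f 28 18 19
f 30 32 29
f 33 30 29
f 29 32 31
f 31 33 29
f 30 36 32
f 34 30 33
f 34 36 30
f 32 36 31
f 35 33 31
f 31 36 35
f 35 34 33
f 36 34 35



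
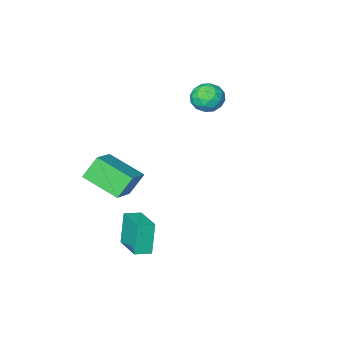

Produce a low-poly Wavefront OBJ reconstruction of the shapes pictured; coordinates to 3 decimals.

v 3.18 -4.102 -2.584
v 2.418 -4.046 -1.508
v 2.307 -2.423 -3.29
v 1.544 -2.367 -2.214
v 4.316 -3.193 -1.826
v 3.553 -3.137 -0.75
v 3.442 -1.514 -2.532
v 2.68 -1.458 -1.456
v 3.292 0.059 -4.542
v 2.905 -0.302 -2.969
v 3.557 1.75 -4.089
v 3.171 1.388 -2.515
v 4.089 -0.108 -4.385
v 3.703 -0.47 -2.811
v 4.355 1.582 -3.931
v 3.968 1.221 -2.358
v -2.691 -2.585 0.822
v -2.171 -3.113 0.341
v -2.729 -3.567 1.859
v -2.209 -4.095 1.378
v -1.885 -3.348 1.722
v -1.861 -2.741 1.08
v -3.039 -3.939 1.12
v -3.015 -3.332 0.478
v -2.385 -3.949 0.525
v -1.672 -3.584 0.897
v -3.228 -3.096 1.303
v -2.515 -2.731 1.675
v -2.427 -2.763 0.49
v -2.473 -3.917 1.71
v -2.282 -3.478 1.911
v -1.976 -3.789 1.629
v -2.246 -2.544 0.925
v -1.94 -2.854 0.642
v -1.772 -2.993 1.454
v -2.96 -3.826 1.558
v -2.654 -4.136 1.275
v -2.924 -2.891 0.571
v -2.618 -3.202 0.289
v -3.128 -3.687 0.746
v -2.248 -3.565 0.316
v -2.27 -4.142 0.926
v -2.758 -4.05 0.774
v -2.744 -3.693 0.397
v -1.829 -3.35 0.535
v -1.851 -3.927 1.145
v -1.661 -3.488 1.346
v -1.647 -3.132 0.969
v -1.955 -3.842 0.643
v -3.049 -2.753 1.055
v -3.071 -3.33 1.665
v -3.253 -3.548 1.231
v -3.239 -3.192 0.854
v -2.63 -2.538 1.274
v -2.652 -3.115 1.884
v -2.156 -2.987 1.803
v -2.142 -2.63 1.426
v -2.945 -2.838 1.557
f 2 4 1
f 5 2 1
f 1 4 3
f 3 5 1
f 2 8 4
f 6 2 5
f 6 8 2
f 4 8 3
f 7 5 3
f 3 8 7
f 7 6 5
f 8 6 7
f 10 12 9
f 13 10 9
f 9 12 11
f 11 13 9
f 10 16 12
f 14 10 13
f 14 16 10
f 12 16 11
f 15 13 11
f 11 16 15
f 15 14 13
f 16 14 15
f 17 54 33
f 54 28 57
f 33 57 22
f 54 57 33
f 17 33 29
f 33 22 34
f 29 34 18
f 33 34 29
f 17 29 38
f 29 18 39
f 38 39 24
f 29 39 38
f 17 38 50
f 38 24 53
f 50 53 27
f 38 53 50
f 17 50 54
f 50 27 58
f 54 58 28
f 50 58 54
f 18 34 45
f 34 22 48
f 45 48 26
f 34 48 45
f 22 57 35
f 57 28 56
f 35 56 21
f 57 56 35
f 28 58 55
f 58 27 51
f 55 51 19
f 58 51 55
f 27 53 52
f 53 24 40
f 52 40 23
f 53 40 52
f 24 39 44
f 39 18 41
f 44 41 25
f 39 41 44
f 20 46 32
f 46 26 47
f 32 47 21
f 46 47 32
f 20 32 30
f 32 21 31
f 30 31 19
f 32 31 30
f 20 30 37
f 30 19 36
f 37 36 23
f 30 36 37
f 20 37 42
f 37 23 43
f 42 43 25
f 37 43 42
f 20 42 46
f 42 25 49
f 46 49 26
f 42 49 46
f 21 47 35
f 47 26 48
f 35 48 22
f 47 48 35
f 19 31 55
f 31 21 56
f 55 56 28
f 31 56 55
f 23 36 52
f 36 19 51
f 52 51 27
f 36 51 52
f 25 43 44
f 43 23 40
f 44 40 24
f 43 40 44
f 26 49 45
f 49 25 41
f 45 41 18
f 49 41 45



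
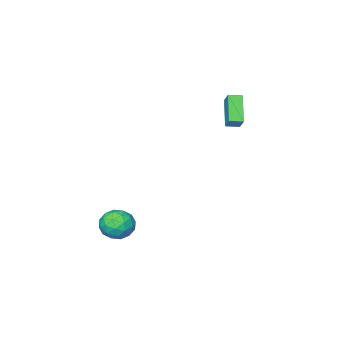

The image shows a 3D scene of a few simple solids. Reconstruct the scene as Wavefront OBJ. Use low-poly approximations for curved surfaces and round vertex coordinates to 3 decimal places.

v -3.507 2.205 2.052
v -4.358 1.074 3.436
v -3.214 2.882 2.786
v -4.065 1.75 4.169
v -2.795 1.79 2.151
v -3.646 0.658 3.534
v -2.502 2.466 2.884
v -3.353 1.335 4.268
v 4.084 1.685 -3.874
v 4.541 1.018 -4.595
v 3.179 0.342 -3.205
v 3.636 -0.325 -3.926
v 4.233 0.105 -3.131
v 4.793 0.935 -3.545
v 2.927 0.425 -4.255
v 3.487 1.255 -4.669
v 3.826 0.239 -4.83
v 4.633 0.042 -4.136
v 3.087 1.318 -3.664
v 3.894 1.121 -2.97
v 4.392 1.47 -4.293
v 3.328 -0.11 -3.507
v 3.679 0.143 -3.04
v 3.948 -0.249 -3.463
v 4.54 1.421 -3.676
v 4.808 1.029 -4.1
v 4.628 0.492 -3.239
v 2.912 0.331 -3.7
v 3.18 -0.061 -4.124
v 3.772 1.609 -4.337
v 4.041 1.217 -4.76
v 3.092 0.868 -4.561
v 4.24 0.62 -4.855
v 3.709 -0.17 -4.462
v 3.292 0.271 -4.656
v 3.621 0.759 -4.899
v 4.715 0.504 -4.447
v 4.183 -0.286 -4.054
v 4.534 -0.033 -3.587
v 4.863 0.455 -3.83
v 4.295 0.046 -4.585
v 3.537 1.646 -3.746
v 3.005 0.856 -3.353
v 2.857 0.905 -3.97
v 3.186 1.393 -4.213
v 4.011 1.53 -3.338
v 3.48 0.74 -2.945
v 4.099 0.601 -2.901
v 4.428 1.089 -3.144
v 3.425 1.314 -3.215
f 2 4 1
f 5 2 1
f 1 4 3
f 3 5 1
f 2 8 4
f 6 2 5
f 6 8 2
f 4 8 3
f 7 5 3
f 3 8 7
f 7 6 5
f 8 6 7
f 9 46 25
f 46 20 49
f 25 49 14
f 46 49 25
f 9 25 21
f 25 14 26
f 21 26 10
f 25 26 21
f 9 21 30
f 21 10 31
f 30 31 16
f 21 31 30
f 9 30 42
f 30 16 45
f 42 45 19
f 30 45 42
f 9 42 46
f 42 19 50
f 46 50 20
f 42 50 46
f 10 26 37
f 26 14 40
f 37 40 18
f 26 40 37
f 14 49 27
f 49 20 48
f 27 48 13
f 49 48 27
f 20 50 47
f 50 19 43
f 47 43 11
f 50 43 47
f 19 45 44
f 45 16 32
f 44 32 15
f 45 32 44
f 16 31 36
f 31 10 33
f 36 33 17
f 31 33 36
f 12 38 24
f 38 18 39
f 24 39 13
f 38 39 24
f 12 24 22
f 24 13 23
f 22 23 11
f 24 23 22
f 12 22 29
f 22 11 28
f 29 28 15
f 22 28 29
f 12 29 34
f 29 15 35
f 34 35 17
f 29 35 34
f 12 34 38
f 34 17 41
f 38 41 18
f 34 41 38
f 13 39 27
f 39 18 40
f 27 40 14
f 39 40 27
f 11 23 47
f 23 13 48
f 47 48 20
f 23 48 47
f 15 28 44
f 28 11 43
f 44 43 19
f 28 43 44
f 17 35 36
f 35 15 32
f 36 32 16
f 35 32 36
f 18 41 37
f 41 17 33
f 37 33 10
f 41 33 37



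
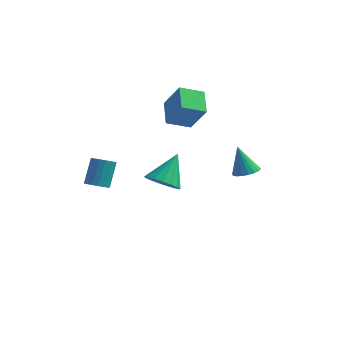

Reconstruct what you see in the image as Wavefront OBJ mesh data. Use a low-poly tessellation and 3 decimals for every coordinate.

v 0.412 2.415 1.158
v -0.605 1.628 1.66
v -0.219 3.647 1.809
v -1.236 2.861 2.312
v 1.376 2.119 2.648
v 0.359 1.333 3.151
v 0.745 3.352 3.3
v -0.272 2.565 3.802
v -1.041 2.158 -3.158
v -0.079 1.862 -3.069
v -0.759 3.522 -1.682
v -0.061 2.216 -3.398
v -0.268 2.556 -3.673
v -0.651 2.804 -3.83
v -1.124 2.905 -3.833
v -1.578 2.835 -3.681
v -1.908 2.609 -3.41
v -2.04 2.28 -3.081
v -1.943 1.923 -2.77
v -1.639 1.62 -2.548
v -1.198 1.44 -2.465
v -0.721 1.425 -2.542
v -0.317 1.577 -2.759
v -1.763 -4.006 0.099
v -1.365 -3.597 -0.168
v -1.38 -2.745 1.114
v -1.777 -3.154 1.381
v -1.637 -3.491 -0.242
v -1.652 -2.639 1.04
v -1.938 -3.503 -0.238
v -1.953 -2.651 1.045
v -2.199 -3.631 -0.156
v -2.214 -2.778 1.126
v -2.36 -3.844 -0.016
v -2.375 -2.991 1.266
v -2.384 -4.094 0.15
v -2.399 -3.242 1.432
v -2.266 -4.325 0.305
v -2.281 -3.472 1.587
v -2.032 -4.482 0.412
v -2.047 -3.629 1.694
v -1.736 -4.53 0.448
v -1.751 -3.678 1.73
v -1.447 -4.459 0.403
v -1.462 -3.606 1.686
v -1.23 -4.283 0.289
v -1.245 -3.431 1.572
v -1.135 -4.045 0.132
v -1.15 -3.192 1.414
v -1.183 -3.797 -0.034
v -1.198 -2.944 1.249
v 3.362 2.575 -1.471
v 4.024 2.826 -1.257
v 2.778 2.785 0.091
v 3.869 3.101 -1.352
v 3.613 3.271 -1.47
v 3.308 3.304 -1.589
v 3.013 3.192 -1.684
v 2.787 2.958 -1.737
v 2.675 2.648 -1.737
v 2.699 2.324 -1.684
v 2.854 2.05 -1.59
v 3.11 1.879 -1.471
v 3.415 1.847 -1.353
v 3.71 1.958 -1.258
v 3.936 2.192 -1.205
v 4.048 2.502 -1.205
f 2 4 1
f 5 2 1
f 1 4 3
f 3 5 1
f 2 8 4
f 6 2 5
f 6 8 2
f 4 8 3
f 7 5 3
f 3 8 7
f 7 6 5
f 8 6 7
f 10 9 12
f 10 12 11
f 12 9 13
f 12 13 11
f 13 9 14
f 13 14 11
f 14 9 15
f 14 15 11
f 15 9 16
f 15 16 11
f 16 9 17
f 16 17 11
f 17 9 18
f 17 18 11
f 18 9 19
f 18 19 11
f 19 9 20
f 19 20 11
f 20 9 21
f 20 21 11
f 21 9 22
f 21 22 11
f 22 9 23
f 22 23 11
f 23 9 10
f 23 10 11
f 25 24 28
f 25 28 26
f 26 28 29
f 26 29 27
f 28 24 30
f 28 30 29
f 29 30 31
f 29 31 27
f 30 24 32
f 30 32 31
f 31 32 33
f 31 33 27
f 32 24 34
f 32 34 33
f 33 34 35
f 33 35 27
f 34 24 36
f 34 36 35
f 35 36 37
f 35 37 27
f 36 24 38
f 36 38 37
f 37 38 39
f 37 39 27
f 38 24 40
f 38 40 39
f 39 40 41
f 39 41 27
f 40 24 42
f 40 42 41
f 41 42 43
f 41 43 27
f 42 24 44
f 42 44 43
f 43 44 45
f 43 45 27
f 44 24 46
f 44 46 45
f 45 46 47
f 45 47 27
f 46 24 48
f 46 48 47
f 47 48 49
f 47 49 27
f 48 24 50
f 48 50 49
f 49 50 51
f 49 51 27
f 50 24 25
f 50 25 51
f 51 25 26
f 51 26 27
f 53 52 55
f 53 55 54
f 55 52 56
f 55 56 54
f 56 52 57
f 56 57 54
f 57 52 58
f 57 58 54
f 58 52 59
f 58 59 54
f 59 52 60
f 59 60 54
f 60 52 61
f 60 61 54
f 61 52 62
f 61 62 54
f 62 52 63
f 62 63 54
f 63 52 64
f 63 64 54
f 64 52 65
f 64 65 54
f 65 52 66
f 65 66 54
f 66 52 67
f 66 67 54
f 67 52 53
f 67 53 54



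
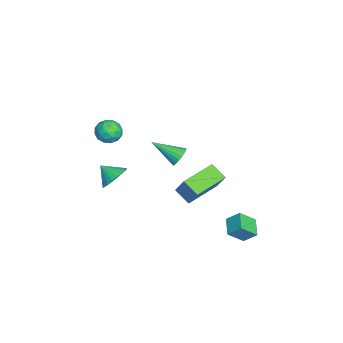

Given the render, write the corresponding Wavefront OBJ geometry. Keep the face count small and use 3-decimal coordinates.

v -2.806 -3.192 -3.543
v -1.98 -3.216 -3.138
v -3.174 -4.008 -2.837
v -2.147 -2.968 -2.94
v -2.416 -2.755 -2.833
v -2.743 -2.608 -2.834
v -3.08 -2.55 -2.944
v -3.375 -2.59 -3.144
v -3.584 -2.721 -3.405
v -3.674 -2.924 -3.687
v -3.632 -3.168 -3.947
v -3.464 -3.415 -4.145
v -3.195 -3.629 -4.252
v -2.868 -3.776 -4.251
v -2.531 -3.834 -4.142
v -2.236 -3.794 -3.941
v -2.027 -3.663 -3.68
v -1.937 -3.46 -3.398
v -1.108 -2.757 2.219
v -0.45 -2.5 1.869
v -0.63 -3.94 2.251
v 0.028 -3.683 1.901
v -0.135 -3.466 2.642
v -0.431 -2.735 2.622
v -0.649 -3.705 1.498
v -0.945 -2.974 1.478
v -0.166 -3.086 1.424
v 0.152 -2.938 2.131
v -1.232 -3.502 1.989
v -0.914 -3.354 2.696
v -0.821 -2.525 2.041
v -0.259 -3.915 2.079
v -0.355 -3.788 2.514
v 0.032 -3.637 2.309
v -0.81 -2.663 2.484
v -0.423 -2.512 2.278
v -0.238 -3.08 2.732
v -0.657 -3.928 1.842
v -0.27 -3.777 1.636
v -1.112 -2.803 1.811
v -0.725 -2.652 1.606
v -0.842 -3.36 1.388
v -0.267 -2.718 1.574
v 0.014 -3.413 1.593
v -0.384 -3.426 1.356
v -0.558 -2.997 1.344
v -0.081 -2.631 1.989
v 0.201 -3.326 2.008
v 0.104 -3.199 2.443
v -0.07 -2.77 2.432
v 0.086 -2.976 1.728
v -1.281 -3.114 2.112
v -0.999 -3.809 2.131
v -1.01 -3.67 1.688
v -1.184 -3.241 1.677
v -1.094 -3.027 2.527
v -0.813 -3.722 2.546
v -0.522 -3.443 2.776
v -0.696 -3.014 2.764
v -1.166 -3.464 2.392
v 3.376 1.2 -0.275
v 2.82 0.483 0.273
v 1.821 2.527 -0.116
v 1.265 1.81 0.432
v 3.895 1.67 0.868
v 3.339 0.953 1.416
v 2.34 2.997 1.027
v 1.784 2.28 1.575
v 2.207 3.881 -2.898
v 2.572 3.068 -2.094
v 2.341 4.572 -2.26
v 2.707 3.76 -1.456
v 3.233 4 -3.244
v 3.599 3.188 -2.44
v 3.368 4.692 -2.606
v 3.733 3.879 -1.802
v 3.453 0.749 3.38
v 4.055 0.658 3.417
v 3.187 -0.669 4.22
v 4.015 0.783 3.615
v 3.89 0.903 3.778
v 3.698 0.999 3.88
v 3.468 1.058 3.906
v 3.237 1.069 3.852
v 3.038 1.032 3.726
v 2.903 0.952 3.548
v 2.851 0.841 3.344
v 2.892 0.716 3.145
v 3.017 0.596 2.982
v 3.209 0.499 2.88
v 3.438 0.441 2.854
v 3.67 0.429 2.908
v 3.869 0.466 3.034
v 4.004 0.547 3.213
f 2 1 4
f 2 4 3
f 4 1 5
f 4 5 3
f 5 1 6
f 5 6 3
f 6 1 7
f 6 7 3
f 7 1 8
f 7 8 3
f 8 1 9
f 8 9 3
f 9 1 10
f 9 10 3
f 10 1 11
f 10 11 3
f 11 1 12
f 11 12 3
f 12 1 13
f 12 13 3
f 13 1 14
f 13 14 3
f 14 1 15
f 14 15 3
f 15 1 16
f 15 16 3
f 16 1 17
f 16 17 3
f 17 1 18
f 17 18 3
f 18 1 2
f 18 2 3
f 19 56 35
f 56 30 59
f 35 59 24
f 56 59 35
f 19 35 31
f 35 24 36
f 31 36 20
f 35 36 31
f 19 31 40
f 31 20 41
f 40 41 26
f 31 41 40
f 19 40 52
f 40 26 55
f 52 55 29
f 40 55 52
f 19 52 56
f 52 29 60
f 56 60 30
f 52 60 56
f 20 36 47
f 36 24 50
f 47 50 28
f 36 50 47
f 24 59 37
f 59 30 58
f 37 58 23
f 59 58 37
f 30 60 57
f 60 29 53
f 57 53 21
f 60 53 57
f 29 55 54
f 55 26 42
f 54 42 25
f 55 42 54
f 26 41 46
f 41 20 43
f 46 43 27
f 41 43 46
f 22 48 34
f 48 28 49
f 34 49 23
f 48 49 34
f 22 34 32
f 34 23 33
f 32 33 21
f 34 33 32
f 22 32 39
f 32 21 38
f 39 38 25
f 32 38 39
f 22 39 44
f 39 25 45
f 44 45 27
f 39 45 44
f 22 44 48
f 44 27 51
f 48 51 28
f 44 51 48
f 23 49 37
f 49 28 50
f 37 50 24
f 49 50 37
f 21 33 57
f 33 23 58
f 57 58 30
f 33 58 57
f 25 38 54
f 38 21 53
f 54 53 29
f 38 53 54
f 27 45 46
f 45 25 42
f 46 42 26
f 45 42 46
f 28 51 47
f 51 27 43
f 47 43 20
f 51 43 47
f 62 64 61
f 65 62 61
f 61 64 63
f 63 65 61
f 62 68 64
f 66 62 65
f 66 68 62
f 64 68 63
f 67 65 63
f 63 68 67
f 67 66 65
f 68 66 67
f 70 72 69
f 73 70 69
f 69 72 71
f 71 73 69
f 70 76 72
f 74 70 73
f 74 76 70
f 72 76 71
f 75 73 71
f 71 76 75
f 75 74 73
f 76 74 75
f 78 77 80
f 78 80 79
f 80 77 81
f 80 81 79
f 81 77 82
f 81 82 79
f 82 77 83
f 82 83 79
f 83 77 84
f 83 84 79
f 84 77 85
f 84 85 79
f 85 77 86
f 85 86 79
f 86 77 87
f 86 87 79
f 87 77 88
f 87 88 79
f 88 77 89
f 88 89 79
f 89 77 90
f 89 90 79
f 90 77 91
f 90 91 79
f 91 77 92
f 91 92 79
f 92 77 93
f 92 93 79
f 93 77 94
f 93 94 79
f 94 77 78
f 94 78 79



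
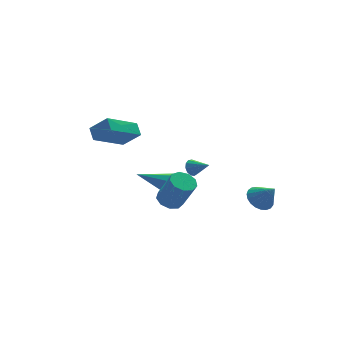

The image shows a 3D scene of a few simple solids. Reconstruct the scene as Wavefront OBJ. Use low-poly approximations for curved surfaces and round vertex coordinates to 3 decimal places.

v -3.985 1.939 2.902
v -3.942 2.647 3.353
v -2.216 2.499 1.855
v -2.173 3.206 2.305
v -3.247 1.314 3.815
v -3.204 2.021 4.265
v -1.478 1.873 2.767
v -1.435 2.581 3.218
v -1.567 -2.45 0.588
v -0.977 -2.741 0.297
v -0.522 -3.421 1.901
v -1.113 -3.13 2.192
v -0.877 -2.288 0.461
v -0.423 -2.967 2.065
v -1.101 -1.91 0.685
v -0.646 -2.59 2.288
v -1.543 -1.785 0.863
v -1.088 -2.465 2.467
v -1.996 -1.971 0.913
v -1.541 -2.651 2.516
v -2.249 -2.382 0.811
v -1.794 -3.061 2.414
v -2.183 -2.824 0.604
v -1.728 -3.504 2.208
v -1.828 -3.091 0.39
v -1.374 -3.771 1.994
v -1.352 -3.059 0.269
v -0.897 -3.738 1.873
v 2.935 -3.148 0.04
v 3.525 -3.42 -0.409
v 3.385 -3.852 1.06
v 3.657 -3.148 -0.28
v 3.664 -2.876 -0.095
v 3.545 -2.652 0.112
v 3.321 -2.513 0.308
v 3.029 -2.483 0.456
v 2.721 -2.569 0.533
v 2.451 -2.754 0.525
v 2.263 -3.008 0.432
v 2.192 -3.286 0.272
v 2.25 -3.54 0.071
v 2.425 -3.726 -0.135
v 2.689 -3.812 -0.311
v 2.995 -3.783 -0.426
v 3.291 -3.644 -0.461
v 2.222 4.196 -1.841
v 2.647 4.303 -2.175
v 2.858 3.364 -1.299
v 2.68 4.489 -1.929
v 2.568 4.582 -1.655
v 2.346 4.552 -1.441
v 2.085 4.41 -1.353
v 1.868 4.2 -1.421
v 1.763 3.989 -1.622
v 1.804 3.843 -1.893
v 1.978 3.81 -2.147
v 2.229 3.9 -2.305
v 2.479 4.083 -2.315
v -0.596 0.175 -0.036
v -0.265 0.502 0.418
v -2.104 0.825 0.596
v -0.326 0.766 0.001
v -0.545 0.683 -0.438
v -0.794 0.303 -0.641
v -0.926 -0.152 -0.489
v -0.865 -0.415 -0.072
v -0.646 -0.333 0.367
v -0.397 0.047 0.57
f 2 4 1
f 5 2 1
f 1 4 3
f 3 5 1
f 2 8 4
f 6 2 5
f 6 8 2
f 4 8 3
f 7 5 3
f 3 8 7
f 7 6 5
f 8 6 7
f 10 9 13
f 10 13 11
f 11 13 14
f 11 14 12
f 13 9 15
f 13 15 14
f 14 15 16
f 14 16 12
f 15 9 17
f 15 17 16
f 16 17 18
f 16 18 12
f 17 9 19
f 17 19 18
f 18 19 20
f 18 20 12
f 19 9 21
f 19 21 20
f 20 21 22
f 20 22 12
f 21 9 23
f 21 23 22
f 22 23 24
f 22 24 12
f 23 9 25
f 23 25 24
f 24 25 26
f 24 26 12
f 25 9 27
f 25 27 26
f 26 27 28
f 26 28 12
f 27 9 10
f 27 10 28
f 28 10 11
f 28 11 12
f 30 29 32
f 30 32 31
f 32 29 33
f 32 33 31
f 33 29 34
f 33 34 31
f 34 29 35
f 34 35 31
f 35 29 36
f 35 36 31
f 36 29 37
f 36 37 31
f 37 29 38
f 37 38 31
f 38 29 39
f 38 39 31
f 39 29 40
f 39 40 31
f 40 29 41
f 40 41 31
f 41 29 42
f 41 42 31
f 42 29 43
f 42 43 31
f 43 29 44
f 43 44 31
f 44 29 45
f 44 45 31
f 45 29 30
f 45 30 31
f 47 46 49
f 47 49 48
f 49 46 50
f 49 50 48
f 50 46 51
f 50 51 48
f 51 46 52
f 51 52 48
f 52 46 53
f 52 53 48
f 53 46 54
f 53 54 48
f 54 46 55
f 54 55 48
f 55 46 56
f 55 56 48
f 56 46 57
f 56 57 48
f 57 46 58
f 57 58 48
f 58 46 47
f 58 47 48
f 60 59 62
f 60 62 61
f 62 59 63
f 62 63 61
f 63 59 64
f 63 64 61
f 64 59 65
f 64 65 61
f 65 59 66
f 65 66 61
f 66 59 67
f 66 67 61
f 67 59 68
f 67 68 61
f 68 59 60
f 68 60 61



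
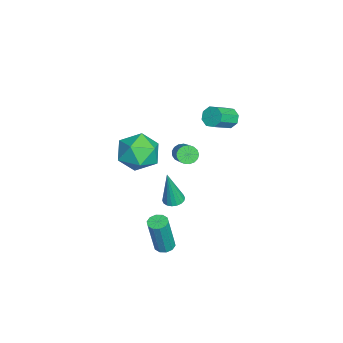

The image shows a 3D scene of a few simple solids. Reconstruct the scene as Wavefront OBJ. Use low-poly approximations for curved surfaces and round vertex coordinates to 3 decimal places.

v 1.084 0.7 -3.164
v 1.55 0.496 -3.273
v 1.902 0.196 -1.204
v 1.436 0.4 -1.096
v 1.587 0.813 -3.234
v 1.939 0.513 -1.165
v 1.432 1.086 -3.168
v 1.784 0.786 -1.099
v 1.144 1.213 -3.1
v 1.496 0.912 -1.031
v 0.833 1.143 -3.058
v 1.186 0.843 -0.989
v 0.618 0.904 -3.056
v 0.97 0.604 -0.987
v 0.581 0.587 -3.095
v 0.933 0.287 -1.026
v 0.736 0.314 -3.161
v 1.088 0.014 -1.092
v 1.024 0.188 -3.229
v 1.376 -0.113 -1.16
v 1.334 0.257 -3.271
v 1.687 -0.043 -1.202
v -2.655 0.923 -2.942
v -2.102 0.867 -3.012
v -2.425 0.617 -0.878
v -2.129 1.111 -2.973
v -2.259 1.319 -2.928
v -2.468 1.448 -2.886
v -2.714 1.473 -2.855
v -2.949 1.389 -2.841
v -3.125 1.212 -2.847
v -3.208 0.979 -2.873
v -3.181 0.734 -2.912
v -3.051 0.527 -2.957
v -2.842 0.398 -2.999
v -2.596 0.373 -3.03
v -2.361 0.457 -3.044
v -2.185 0.633 -3.038
v -2.956 1.352 0.364
v -2.76 1.684 -0.013
v -1.468 1.98 0.918
v -1.664 1.648 1.296
v -2.903 1.839 0.136
v -1.611 2.134 1.067
v -3.058 1.882 0.338
v -1.766 2.177 1.269
v -3.19 1.804 0.546
v -1.898 2.099 1.477
v -3.269 1.622 0.713
v -1.976 1.917 1.644
v -3.275 1.378 0.799
v -1.983 1.674 1.73
v -3.209 1.129 0.786
v -1.917 1.424 1.717
v -3.085 0.931 0.676
v -1.792 1.226 1.608
v -2.931 0.829 0.495
v -1.638 1.124 1.426
v -2.783 0.847 0.284
v -1.491 1.143 1.215
v -2.675 0.981 0.091
v -1.382 1.277 1.023
v -2.631 1.2 -0.039
v -1.339 1.495 0.892
v -2.662 1.454 -0.077
v -1.369 1.749 0.854
v -4.464 -0.999 0.125
v -3.968 -0.503 -0.86
v -2.692 -1.157 0.94
v -2.196 -0.661 -0.045
v -2.885 0.01 0.687
v -3.98 0.108 0.184
v -2.68 -1.768 -0.104
v -3.775 -1.67 -0.607
v -2.865 -0.979 -1.001
v -2.991 0.12 -0.513
v -3.669 -1.78 0.593
v -3.795 -0.681 1.081
v -2.445 3.538 3.455
v -2.001 3.662 3.071
v -1.17 2.887 3.781
v -1.615 2.762 4.165
v -2.021 3.96 3.42
v -1.19 3.185 4.13
v -2.289 4.011 3.789
v -1.458 3.236 4.499
v -2.649 3.784 3.962
v -1.818 3.009 4.673
v -2.89 3.413 3.839
v -2.059 2.638 4.549
v -2.87 3.115 3.49
v -2.039 2.34 4.2
v -2.602 3.064 3.121
v -1.771 2.289 3.831
v -2.242 3.291 2.947
v -1.411 2.516 3.658
f 2 1 5
f 2 5 3
f 3 5 6
f 3 6 4
f 5 1 7
f 5 7 6
f 6 7 8
f 6 8 4
f 7 1 9
f 7 9 8
f 8 9 10
f 8 10 4
f 9 1 11
f 9 11 10
f 10 11 12
f 10 12 4
f 11 1 13
f 11 13 12
f 12 13 14
f 12 14 4
f 13 1 15
f 13 15 14
f 14 15 16
f 14 16 4
f 15 1 17
f 15 17 16
f 16 17 18
f 16 18 4
f 17 1 19
f 17 19 18
f 18 19 20
f 18 20 4
f 19 1 21
f 19 21 20
f 20 21 22
f 20 22 4
f 21 1 2
f 21 2 22
f 22 2 3
f 22 3 4
f 24 23 26
f 24 26 25
f 26 23 27
f 26 27 25
f 27 23 28
f 27 28 25
f 28 23 29
f 28 29 25
f 29 23 30
f 29 30 25
f 30 23 31
f 30 31 25
f 31 23 32
f 31 32 25
f 32 23 33
f 32 33 25
f 33 23 34
f 33 34 25
f 34 23 35
f 34 35 25
f 35 23 36
f 35 36 25
f 36 23 37
f 36 37 25
f 37 23 38
f 37 38 25
f 38 23 24
f 38 24 25
f 40 39 43
f 40 43 41
f 41 43 44
f 41 44 42
f 43 39 45
f 43 45 44
f 44 45 46
f 44 46 42
f 45 39 47
f 45 47 46
f 46 47 48
f 46 48 42
f 47 39 49
f 47 49 48
f 48 49 50
f 48 50 42
f 49 39 51
f 49 51 50
f 50 51 52
f 50 52 42
f 51 39 53
f 51 53 52
f 52 53 54
f 52 54 42
f 53 39 55
f 53 55 54
f 54 55 56
f 54 56 42
f 55 39 57
f 55 57 56
f 56 57 58
f 56 58 42
f 57 39 59
f 57 59 58
f 58 59 60
f 58 60 42
f 59 39 61
f 59 61 60
f 60 61 62
f 60 62 42
f 61 39 63
f 61 63 62
f 62 63 64
f 62 64 42
f 63 39 65
f 63 65 64
f 64 65 66
f 64 66 42
f 65 39 40
f 65 40 66
f 66 40 41
f 66 41 42
f 67 78 72
f 67 72 68
f 67 68 74
f 67 74 77
f 67 77 78
f 68 72 76
f 72 78 71
f 78 77 69
f 77 74 73
f 74 68 75
f 70 76 71
f 70 71 69
f 70 69 73
f 70 73 75
f 70 75 76
f 71 76 72
f 69 71 78
f 73 69 77
f 75 73 74
f 76 75 68
f 80 79 83
f 80 83 81
f 81 83 84
f 81 84 82
f 83 79 85
f 83 85 84
f 84 85 86
f 84 86 82
f 85 79 87
f 85 87 86
f 86 87 88
f 86 88 82
f 87 79 89
f 87 89 88
f 88 89 90
f 88 90 82
f 89 79 91
f 89 91 90
f 90 91 92
f 90 92 82
f 91 79 93
f 91 93 92
f 92 93 94
f 92 94 82
f 93 79 95
f 93 95 94
f 94 95 96
f 94 96 82
f 95 79 80
f 95 80 96
f 96 80 81
f 96 81 82



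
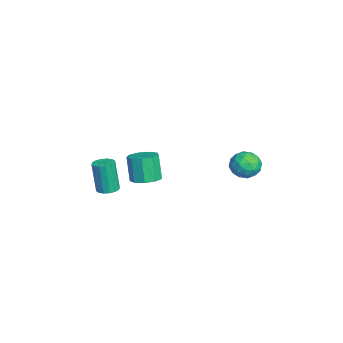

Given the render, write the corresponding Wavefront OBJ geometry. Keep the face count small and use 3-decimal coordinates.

v 2.196 -1.206 -0.49
v 2.747 -0.798 -0.271
v 2.335 -0.925 1.008
v 1.784 -1.334 0.79
v 2.356 -0.515 -0.369
v 1.944 -0.642 0.91
v 1.89 -0.555 -0.523
v 1.478 -0.683 0.756
v 1.567 -0.901 -0.662
v 1.155 -1.028 0.618
v 1.539 -1.389 -0.72
v 1.127 -1.516 0.56
v 1.818 -1.792 -0.67
v 1.406 -1.919 0.609
v 2.274 -1.92 -0.536
v 1.862 -2.048 0.743
v 2.693 -1.715 -0.38
v 2.281 -1.843 0.899
v 2.88 -1.272 -0.276
v 2.468 -1.399 1.003
v 3.645 3.607 1.733
v 4.355 3.624 1.469
v 3.605 2.396 1.551
v 4.315 2.413 1.287
v 4.181 2.544 2.021
v 4.205 3.292 2.133
v 3.755 2.728 0.887
v 3.779 3.476 0.999
v 4.422 3.08 0.946
v 4.686 2.966 1.647
v 3.274 3.054 1.373
v 3.538 2.94 2.074
v 4.003 3.722 1.617
v 3.957 2.298 1.403
v 3.878 2.375 1.834
v 4.295 2.385 1.679
v 3.916 3.527 2.007
v 4.333 3.536 1.852
v 4.23 2.902 2.176
v 3.627 2.484 1.168
v 4.044 2.493 1.013
v 3.665 3.635 1.341
v 4.082 3.645 1.186
v 3.73 3.118 0.844
v 4.46 3.412 1.154
v 4.437 2.7 1.048
v 4.108 2.885 0.812
v 4.122 3.325 0.878
v 4.615 3.345 1.566
v 4.591 2.633 1.459
v 4.513 2.71 1.891
v 4.527 3.15 1.957
v 4.655 3.026 1.259
v 3.369 3.387 1.561
v 3.345 2.675 1.454
v 3.433 2.87 1.063
v 3.447 3.31 1.129
v 3.523 3.32 1.972
v 3.5 2.608 1.866
v 3.838 2.695 2.142
v 3.852 3.135 2.208
v 3.305 2.994 1.761
v 4.115 -2.87 0.184
v 4.5 -2.55 0.279
v 4.27 -2.729 1.812
v 3.885 -3.05 1.716
v 4.286 -2.397 0.265
v 4.056 -2.576 1.797
v 4.025 -2.37 0.229
v 3.795 -2.55 1.761
v 3.789 -2.478 0.181
v 3.559 -2.657 1.713
v 3.64 -2.691 0.133
v 3.41 -2.87 1.666
v 3.619 -2.952 0.1
v 3.389 -3.131 1.632
v 3.73 -3.191 0.088
v 3.5 -3.37 1.621
v 3.944 -3.344 0.103
v 3.714 -3.523 1.635
v 4.205 -3.37 0.139
v 3.975 -3.55 1.671
v 4.441 -3.263 0.187
v 4.211 -3.442 1.719
v 4.59 -3.05 0.234
v 4.36 -3.229 1.767
v 4.611 -2.789 0.268
v 4.381 -2.968 1.8
f 2 1 5
f 2 5 3
f 3 5 6
f 3 6 4
f 5 1 7
f 5 7 6
f 6 7 8
f 6 8 4
f 7 1 9
f 7 9 8
f 8 9 10
f 8 10 4
f 9 1 11
f 9 11 10
f 10 11 12
f 10 12 4
f 11 1 13
f 11 13 12
f 12 13 14
f 12 14 4
f 13 1 15
f 13 15 14
f 14 15 16
f 14 16 4
f 15 1 17
f 15 17 16
f 16 17 18
f 16 18 4
f 17 1 19
f 17 19 18
f 18 19 20
f 18 20 4
f 19 1 2
f 19 2 20
f 20 2 3
f 20 3 4
f 21 58 37
f 58 32 61
f 37 61 26
f 58 61 37
f 21 37 33
f 37 26 38
f 33 38 22
f 37 38 33
f 21 33 42
f 33 22 43
f 42 43 28
f 33 43 42
f 21 42 54
f 42 28 57
f 54 57 31
f 42 57 54
f 21 54 58
f 54 31 62
f 58 62 32
f 54 62 58
f 22 38 49
f 38 26 52
f 49 52 30
f 38 52 49
f 26 61 39
f 61 32 60
f 39 60 25
f 61 60 39
f 32 62 59
f 62 31 55
f 59 55 23
f 62 55 59
f 31 57 56
f 57 28 44
f 56 44 27
f 57 44 56
f 28 43 48
f 43 22 45
f 48 45 29
f 43 45 48
f 24 50 36
f 50 30 51
f 36 51 25
f 50 51 36
f 24 36 34
f 36 25 35
f 34 35 23
f 36 35 34
f 24 34 41
f 34 23 40
f 41 40 27
f 34 40 41
f 24 41 46
f 41 27 47
f 46 47 29
f 41 47 46
f 24 46 50
f 46 29 53
f 50 53 30
f 46 53 50
f 25 51 39
f 51 30 52
f 39 52 26
f 51 52 39
f 23 35 59
f 35 25 60
f 59 60 32
f 35 60 59
f 27 40 56
f 40 23 55
f 56 55 31
f 40 55 56
f 29 47 48
f 47 27 44
f 48 44 28
f 47 44 48
f 30 53 49
f 53 29 45
f 49 45 22
f 53 45 49
f 64 63 67
f 64 67 65
f 65 67 68
f 65 68 66
f 67 63 69
f 67 69 68
f 68 69 70
f 68 70 66
f 69 63 71
f 69 71 70
f 70 71 72
f 70 72 66
f 71 63 73
f 71 73 72
f 72 73 74
f 72 74 66
f 73 63 75
f 73 75 74
f 74 75 76
f 74 76 66
f 75 63 77
f 75 77 76
f 76 77 78
f 76 78 66
f 77 63 79
f 77 79 78
f 78 79 80
f 78 80 66
f 79 63 81
f 79 81 80
f 80 81 82
f 80 82 66
f 81 63 83
f 81 83 82
f 82 83 84
f 82 84 66
f 83 63 85
f 83 85 84
f 84 85 86
f 84 86 66
f 85 63 87
f 85 87 86
f 86 87 88
f 86 88 66
f 87 63 64
f 87 64 88
f 88 64 65
f 88 65 66



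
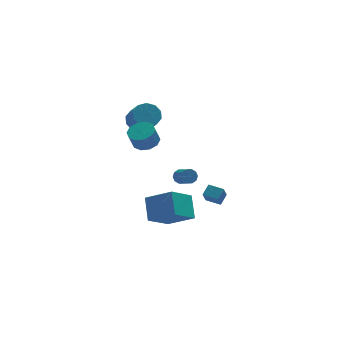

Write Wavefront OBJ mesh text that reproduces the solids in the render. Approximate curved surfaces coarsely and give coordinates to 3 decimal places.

v -2.389 -0.611 -4.266
v -0.96 -1.701 -3.26
v -2.236 0.717 -3.046
v -0.806 -0.373 -2.04
v -0.874 0.293 -5.44
v 0.556 -0.797 -4.434
v -0.72 1.621 -4.22
v 0.709 0.531 -3.214
v 0.029 0.446 -1.299
v 0.511 0.663 -1.087
v 0.714 -0.429 -0.43
v 0.231 -0.646 -0.641
v 0.249 0.746 -0.867
v 0.451 -0.345 -0.21
v -0.098 0.715 -0.812
v 0.105 -0.377 -0.155
v -0.396 0.581 -0.943
v -0.194 -0.511 -0.286
v -0.532 0.395 -1.21
v -0.329 -0.697 -0.553
v -0.454 0.229 -1.51
v -0.251 -0.863 -0.853
v -0.191 0.145 -1.73
v 0.011 -0.946 -1.073
v 0.155 0.177 -1.785
v 0.358 -0.915 -1.128
v 0.454 0.311 -1.654
v 0.656 -0.781 -0.997
v 0.589 0.497 -1.387
v 0.792 -0.595 -0.73
v 2.579 0.381 -4.285
v 2.218 -0.189 -3.354
v 1.791 1.079 -4.164
v 1.43 0.509 -3.233
v 3.11 0.891 -3.767
v 2.749 0.321 -2.836
v 2.322 1.589 -3.646
v 1.961 1.019 -2.715
v -2.125 2.376 3.026
v -1.215 2.551 3.109
v -1.066 1.199 4.318
v -1.975 1.024 4.234
v -1.493 2.869 3.499
v -1.344 1.516 4.708
v -2.013 2.998 3.708
v -1.864 1.646 4.917
v -2.575 2.89 3.656
v -2.426 1.538 4.865
v -2.965 2.586 3.364
v -2.816 1.233 4.572
v -3.034 2.201 2.942
v -2.885 0.849 4.151
v -2.756 1.884 2.552
v -2.607 0.531 3.761
v -2.236 1.754 2.343
v -2.087 0.402 3.552
v -1.674 1.862 2.395
v -1.525 0.51 3.604
v -1.284 2.167 2.688
v -1.135 0.814 3.896
v -2.635 -1.292 3.332
v -2.159 -0.638 3.679
v -2.549 -0.935 4.774
v -3.025 -1.588 4.428
v -2.651 -0.441 3.557
v -3.041 -0.738 4.653
v -3.137 -0.569 3.35
v -3.527 -0.866 4.445
v -3.431 -0.973 3.135
v -3.821 -1.27 4.231
v -3.422 -1.499 2.996
v -3.811 -1.796 4.092
v -3.111 -1.945 2.986
v -3.501 -2.242 4.081
v -2.619 -2.142 3.107
v -3.009 -2.439 4.203
v -2.133 -2.014 3.315
v -2.523 -2.311 4.41
v -1.839 -1.61 3.529
v -2.229 -1.907 4.625
v -1.849 -1.084 3.668
v -2.238 -1.381 4.764
f 2 4 1
f 5 2 1
f 1 4 3
f 3 5 1
f 2 8 4
f 6 2 5
f 6 8 2
f 4 8 3
f 7 5 3
f 3 8 7
f 7 6 5
f 8 6 7
f 10 9 13
f 10 13 11
f 11 13 14
f 11 14 12
f 13 9 15
f 13 15 14
f 14 15 16
f 14 16 12
f 15 9 17
f 15 17 16
f 16 17 18
f 16 18 12
f 17 9 19
f 17 19 18
f 18 19 20
f 18 20 12
f 19 9 21
f 19 21 20
f 20 21 22
f 20 22 12
f 21 9 23
f 21 23 22
f 22 23 24
f 22 24 12
f 23 9 25
f 23 25 24
f 24 25 26
f 24 26 12
f 25 9 27
f 25 27 26
f 26 27 28
f 26 28 12
f 27 9 29
f 27 29 28
f 28 29 30
f 28 30 12
f 29 9 10
f 29 10 30
f 30 10 11
f 30 11 12
f 32 34 31
f 35 32 31
f 31 34 33
f 33 35 31
f 32 38 34
f 36 32 35
f 36 38 32
f 34 38 33
f 37 35 33
f 33 38 37
f 37 36 35
f 38 36 37
f 40 39 43
f 40 43 41
f 41 43 44
f 41 44 42
f 43 39 45
f 43 45 44
f 44 45 46
f 44 46 42
f 45 39 47
f 45 47 46
f 46 47 48
f 46 48 42
f 47 39 49
f 47 49 48
f 48 49 50
f 48 50 42
f 49 39 51
f 49 51 50
f 50 51 52
f 50 52 42
f 51 39 53
f 51 53 52
f 52 53 54
f 52 54 42
f 53 39 55
f 53 55 54
f 54 55 56
f 54 56 42
f 55 39 57
f 55 57 56
f 56 57 58
f 56 58 42
f 57 39 59
f 57 59 58
f 58 59 60
f 58 60 42
f 59 39 40
f 59 40 60
f 60 40 41
f 60 41 42
f 62 61 65
f 62 65 63
f 63 65 66
f 63 66 64
f 65 61 67
f 65 67 66
f 66 67 68
f 66 68 64
f 67 61 69
f 67 69 68
f 68 69 70
f 68 70 64
f 69 61 71
f 69 71 70
f 70 71 72
f 70 72 64
f 71 61 73
f 71 73 72
f 72 73 74
f 72 74 64
f 73 61 75
f 73 75 74
f 74 75 76
f 74 76 64
f 75 61 77
f 75 77 76
f 76 77 78
f 76 78 64
f 77 61 79
f 77 79 78
f 78 79 80
f 78 80 64
f 79 61 81
f 79 81 80
f 80 81 82
f 80 82 64
f 81 61 62
f 81 62 82
f 82 62 63
f 82 63 64

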